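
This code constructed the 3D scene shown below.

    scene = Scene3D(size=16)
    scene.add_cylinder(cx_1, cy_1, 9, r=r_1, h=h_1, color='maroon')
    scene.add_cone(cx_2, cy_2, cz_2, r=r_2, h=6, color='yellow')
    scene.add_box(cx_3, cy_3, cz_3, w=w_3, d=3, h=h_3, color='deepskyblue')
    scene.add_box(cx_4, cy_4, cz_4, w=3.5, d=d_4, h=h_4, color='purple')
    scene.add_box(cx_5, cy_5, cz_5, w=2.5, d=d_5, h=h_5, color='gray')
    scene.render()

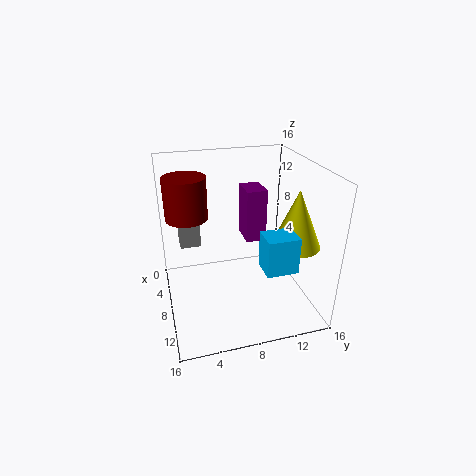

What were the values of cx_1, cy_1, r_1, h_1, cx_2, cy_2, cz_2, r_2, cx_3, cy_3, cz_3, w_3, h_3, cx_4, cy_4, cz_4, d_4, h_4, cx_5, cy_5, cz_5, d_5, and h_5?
cx_1 = 3.5; cy_1 = 3; r_1 = 2.5; h_1 = 5; cx_2 = 12; cy_2 = 13; cz_2 = 8.5; r_2 = 2.5; cx_3 = 13.5; cy_3 = 8.5; cz_3 = 8; w_3 = 2.5; h_3 = 3.5; cx_4 = 1.5; cy_4 = 10; cz_4 = 5.5; d_4 = 2.5; h_4 = 6.5; cx_5 = 1; cy_5 = 2; cz_5 = 5; d_5 = 2.5; h_5 = 5.5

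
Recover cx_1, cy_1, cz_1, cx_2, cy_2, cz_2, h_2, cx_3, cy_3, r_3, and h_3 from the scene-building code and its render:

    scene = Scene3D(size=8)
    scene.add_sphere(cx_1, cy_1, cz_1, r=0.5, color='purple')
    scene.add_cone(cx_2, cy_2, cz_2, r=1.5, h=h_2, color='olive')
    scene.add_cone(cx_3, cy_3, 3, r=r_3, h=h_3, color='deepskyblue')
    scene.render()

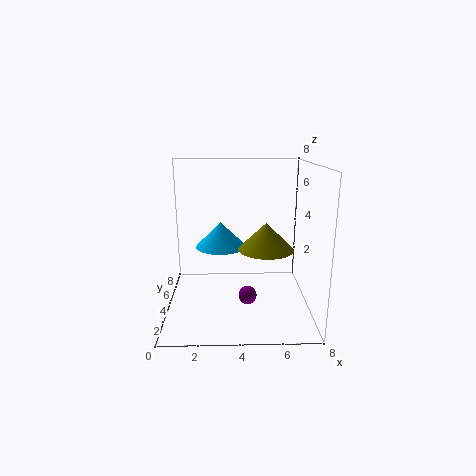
cx_1 = 4.5
cy_1 = 3
cz_1 = 1
cx_2 = 5.5
cy_2 = 3.5
cz_2 = 3.5
h_2 = 1.5
cx_3 = 3
cy_3 = 5.5
r_3 = 1.5
h_3 = 1.5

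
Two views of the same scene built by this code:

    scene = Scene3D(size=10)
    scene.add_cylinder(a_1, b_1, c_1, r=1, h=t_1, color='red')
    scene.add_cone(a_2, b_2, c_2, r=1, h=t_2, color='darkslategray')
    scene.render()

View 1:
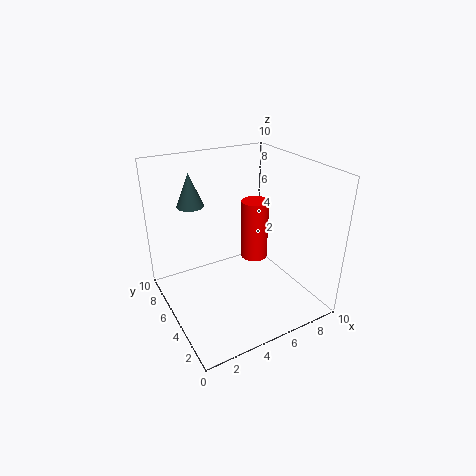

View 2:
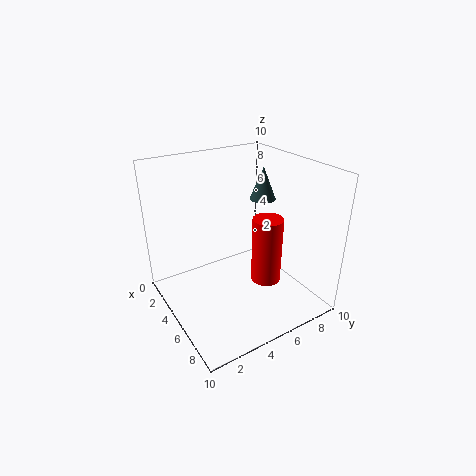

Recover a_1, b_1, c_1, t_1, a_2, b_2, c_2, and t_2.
a_1 = 7, b_1 = 6, c_1 = 2.5, t_1 = 4.5, a_2 = 3, b_2 = 8.5, c_2 = 6.5, t_2 = 2.5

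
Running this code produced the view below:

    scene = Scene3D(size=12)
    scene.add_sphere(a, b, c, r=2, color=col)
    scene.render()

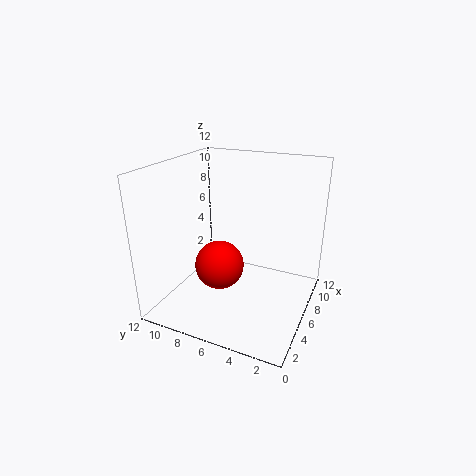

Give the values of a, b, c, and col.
a = 4.5, b = 7, c = 4, col = 'red'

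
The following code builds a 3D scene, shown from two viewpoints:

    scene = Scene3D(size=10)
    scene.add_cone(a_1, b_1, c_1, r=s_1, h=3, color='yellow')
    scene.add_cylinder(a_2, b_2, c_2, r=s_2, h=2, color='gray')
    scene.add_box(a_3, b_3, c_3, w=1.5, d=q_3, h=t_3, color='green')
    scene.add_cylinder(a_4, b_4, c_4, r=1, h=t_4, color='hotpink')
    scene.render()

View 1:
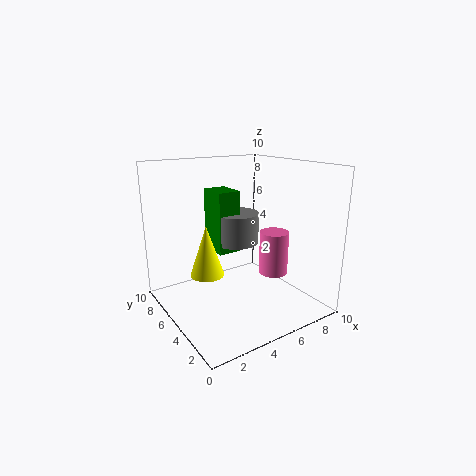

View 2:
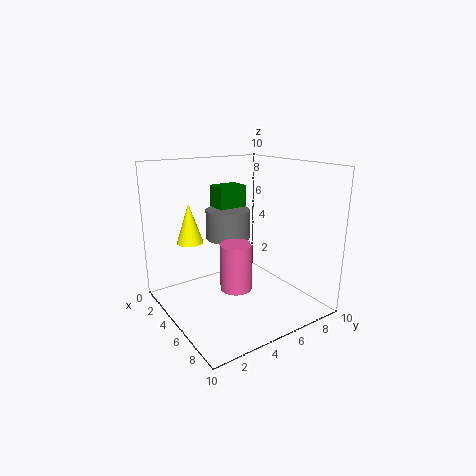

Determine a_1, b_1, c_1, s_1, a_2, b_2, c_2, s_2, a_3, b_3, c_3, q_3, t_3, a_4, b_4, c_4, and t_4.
a_1 = 1.5
b_1 = 3
c_1 = 4
s_1 = 1
a_2 = 4.5
b_2 = 4.5
c_2 = 5
s_2 = 1.5
a_3 = 3
b_3 = 4
c_3 = 4.5
q_3 = 2
t_3 = 4
a_4 = 7
b_4 = 3.5
c_4 = 2.5
t_4 = 3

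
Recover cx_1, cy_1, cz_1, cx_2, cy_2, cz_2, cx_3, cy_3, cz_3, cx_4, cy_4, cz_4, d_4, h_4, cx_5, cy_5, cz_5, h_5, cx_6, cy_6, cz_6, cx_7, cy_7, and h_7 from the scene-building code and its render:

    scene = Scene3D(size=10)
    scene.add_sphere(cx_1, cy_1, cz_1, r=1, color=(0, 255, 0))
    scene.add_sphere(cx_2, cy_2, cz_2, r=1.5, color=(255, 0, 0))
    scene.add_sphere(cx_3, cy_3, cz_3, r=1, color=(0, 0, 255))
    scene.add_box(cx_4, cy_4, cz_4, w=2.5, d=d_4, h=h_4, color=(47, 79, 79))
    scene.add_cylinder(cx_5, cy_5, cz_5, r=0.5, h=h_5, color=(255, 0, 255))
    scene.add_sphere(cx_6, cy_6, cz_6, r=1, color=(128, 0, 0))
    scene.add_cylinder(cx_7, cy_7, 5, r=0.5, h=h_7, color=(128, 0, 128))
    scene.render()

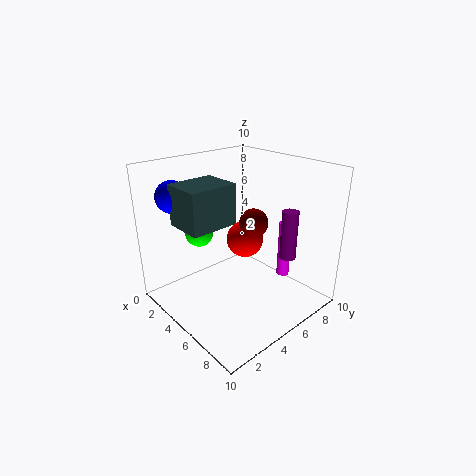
cx_1 = 2.5, cy_1 = 3.5, cz_1 = 5, cx_2 = 2.5, cy_2 = 8, cz_2 = 3, cx_3 = 3.5, cy_3 = 1, cz_3 = 8.5, cx_4 = 4, cy_4 = 0.5, cz_4 = 7, d_4 = 3, h_4 = 2.5, cx_5 = 5.5, cy_5 = 9.5, cz_5 = 0.5, h_5 = 4.5, cx_6 = 5.5, cy_6 = 6, cz_6 = 6, cx_7 = 9, cy_7 = 5.5, h_7 = 3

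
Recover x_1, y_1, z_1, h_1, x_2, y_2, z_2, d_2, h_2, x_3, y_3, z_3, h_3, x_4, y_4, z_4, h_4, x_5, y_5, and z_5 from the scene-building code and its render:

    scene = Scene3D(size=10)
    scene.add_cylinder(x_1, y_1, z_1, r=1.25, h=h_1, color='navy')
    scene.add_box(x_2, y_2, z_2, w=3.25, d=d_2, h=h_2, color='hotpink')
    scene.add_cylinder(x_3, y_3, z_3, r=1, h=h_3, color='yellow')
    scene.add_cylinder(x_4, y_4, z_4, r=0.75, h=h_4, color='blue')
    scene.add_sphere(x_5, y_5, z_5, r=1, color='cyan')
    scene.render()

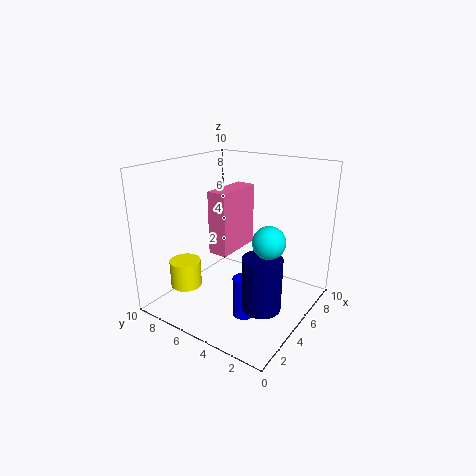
x_1 = 3.25, y_1 = 2, z_1 = 1.5, h_1 = 3.5, x_2 = 2.5, y_2 = 4.25, z_2 = 4.75, d_2 = 1.25, h_2 = 4, x_3 = 1.5, y_3 = 6.75, z_3 = 2.5, h_3 = 1.75, x_4 = 3.5, y_4 = 3.5, z_4 = 0.25, h_4 = 2.75, x_5 = 3.5, y_5 = 1.75, z_5 = 6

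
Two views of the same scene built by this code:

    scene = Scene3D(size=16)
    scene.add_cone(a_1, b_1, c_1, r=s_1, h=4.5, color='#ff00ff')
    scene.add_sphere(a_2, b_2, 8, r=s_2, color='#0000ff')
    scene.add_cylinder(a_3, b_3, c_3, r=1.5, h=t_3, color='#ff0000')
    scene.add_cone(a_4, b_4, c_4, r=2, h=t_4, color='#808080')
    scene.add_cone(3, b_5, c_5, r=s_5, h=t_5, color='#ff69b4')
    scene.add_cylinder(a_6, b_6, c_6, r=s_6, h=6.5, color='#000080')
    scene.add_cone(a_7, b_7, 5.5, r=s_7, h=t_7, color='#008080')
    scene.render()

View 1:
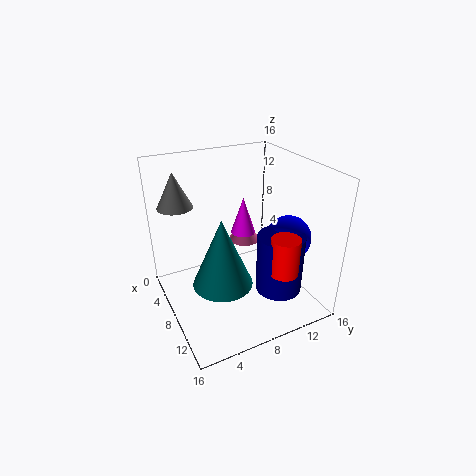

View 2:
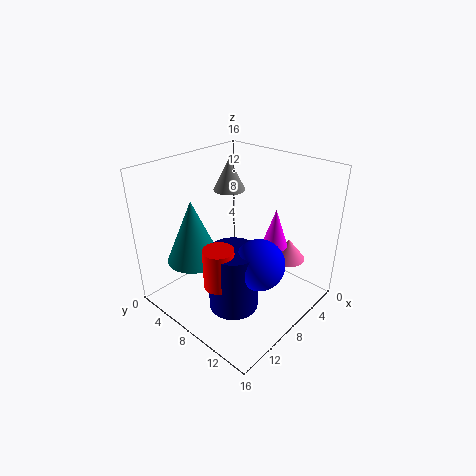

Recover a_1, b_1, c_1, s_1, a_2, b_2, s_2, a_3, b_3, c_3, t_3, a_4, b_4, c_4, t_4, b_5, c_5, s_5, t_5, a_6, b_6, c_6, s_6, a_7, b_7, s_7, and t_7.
a_1 = 4.5, b_1 = 10.5, c_1 = 6.5, s_1 = 1.5, a_2 = 10.5, b_2 = 13, s_2 = 2.5, a_3 = 13.5, b_3 = 10.5, c_3 = 6, t_3 = 4, a_4 = 3.5, b_4 = 2.5, c_4 = 11, t_4 = 4, b_5 = 11.5, c_5 = 4.5, s_5 = 2, t_5 = 2.5, a_6 = 12, b_6 = 11, c_6 = 3, s_6 = 2.5, a_7 = 11.5, b_7 = 4.5, s_7 = 3, t_7 = 7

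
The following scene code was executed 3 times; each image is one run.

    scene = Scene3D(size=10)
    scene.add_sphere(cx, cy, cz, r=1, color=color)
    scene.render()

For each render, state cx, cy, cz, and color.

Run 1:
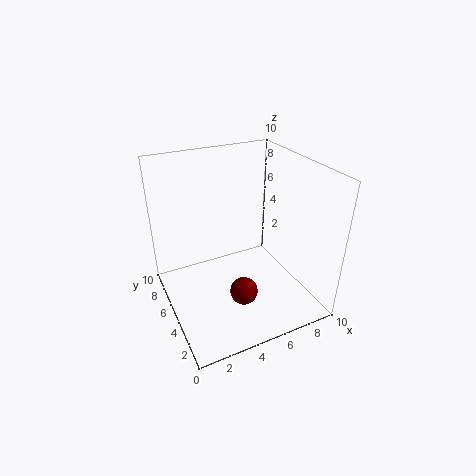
cx = 5, cy = 4, cz = 1, color = 'maroon'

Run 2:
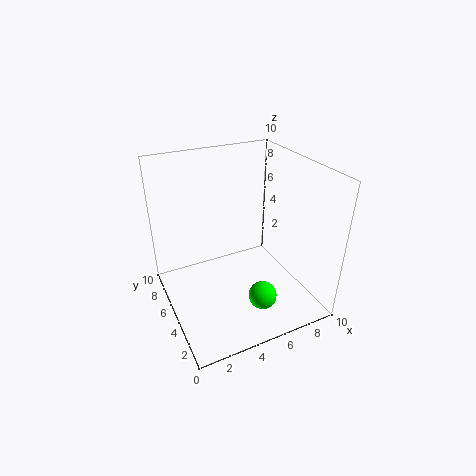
cx = 6, cy = 3, cz = 1, color = 'lime'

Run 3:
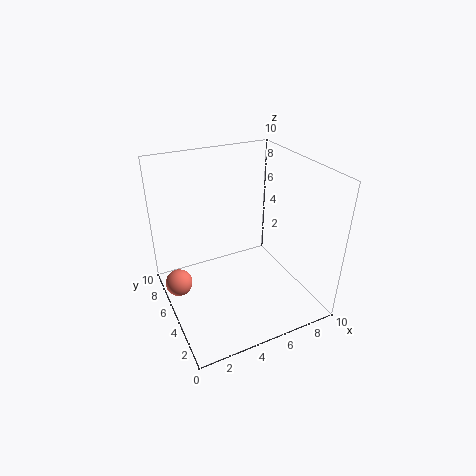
cx = 1, cy = 7, cz = 1, color = 'salmon'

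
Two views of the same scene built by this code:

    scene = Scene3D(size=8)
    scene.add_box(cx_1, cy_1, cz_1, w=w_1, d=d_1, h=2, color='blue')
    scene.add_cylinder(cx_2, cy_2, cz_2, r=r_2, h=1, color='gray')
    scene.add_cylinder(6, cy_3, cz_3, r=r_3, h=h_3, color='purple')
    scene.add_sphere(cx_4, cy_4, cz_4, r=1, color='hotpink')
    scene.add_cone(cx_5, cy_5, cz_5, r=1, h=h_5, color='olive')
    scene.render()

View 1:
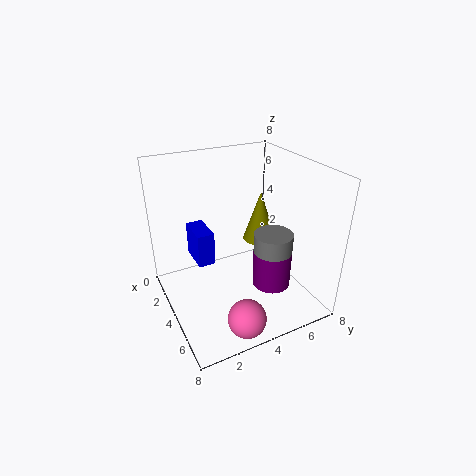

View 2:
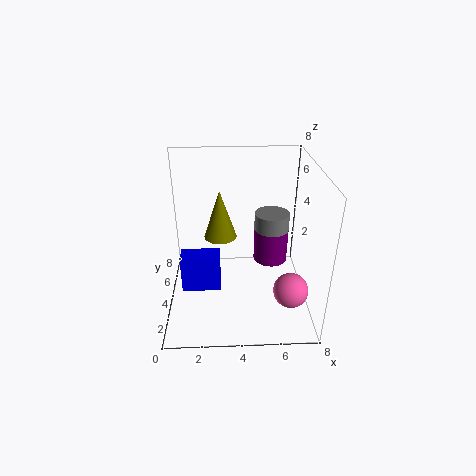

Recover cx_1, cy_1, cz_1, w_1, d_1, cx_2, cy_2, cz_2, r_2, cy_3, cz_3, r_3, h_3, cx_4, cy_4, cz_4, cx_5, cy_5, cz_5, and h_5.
cx_1 = 1, cy_1 = 2, cz_1 = 2, w_1 = 2, d_1 = 1, cx_2 = 6, cy_2 = 5, cz_2 = 4, r_2 = 1, cy_3 = 5, cz_3 = 2, r_3 = 1, h_3 = 3, cx_4 = 7, cy_4 = 3, cz_4 = 1, cx_5 = 3, cy_5 = 6, cz_5 = 3, h_5 = 3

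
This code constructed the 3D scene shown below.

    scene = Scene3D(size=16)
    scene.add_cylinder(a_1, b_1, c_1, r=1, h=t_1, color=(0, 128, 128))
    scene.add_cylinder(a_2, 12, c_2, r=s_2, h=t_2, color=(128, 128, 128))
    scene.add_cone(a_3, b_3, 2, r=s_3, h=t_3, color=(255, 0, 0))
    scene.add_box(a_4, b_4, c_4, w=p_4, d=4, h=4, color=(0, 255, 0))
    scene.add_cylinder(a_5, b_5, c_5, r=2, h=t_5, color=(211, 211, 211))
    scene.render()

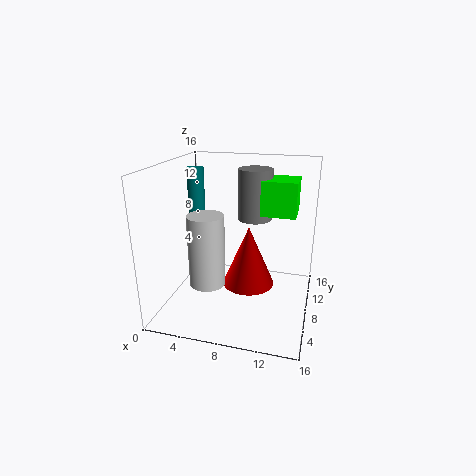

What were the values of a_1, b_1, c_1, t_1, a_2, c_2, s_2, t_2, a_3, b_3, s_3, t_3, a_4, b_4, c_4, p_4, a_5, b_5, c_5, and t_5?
a_1 = 2; b_1 = 11; c_1 = 7; t_1 = 8; a_2 = 9; c_2 = 9; s_2 = 2; t_2 = 6; a_3 = 9; b_3 = 9; s_3 = 3; t_3 = 7; a_4 = 10; b_4 = 10; c_4 = 10; p_4 = 4; a_5 = 5; b_5 = 6; c_5 = 3; t_5 = 8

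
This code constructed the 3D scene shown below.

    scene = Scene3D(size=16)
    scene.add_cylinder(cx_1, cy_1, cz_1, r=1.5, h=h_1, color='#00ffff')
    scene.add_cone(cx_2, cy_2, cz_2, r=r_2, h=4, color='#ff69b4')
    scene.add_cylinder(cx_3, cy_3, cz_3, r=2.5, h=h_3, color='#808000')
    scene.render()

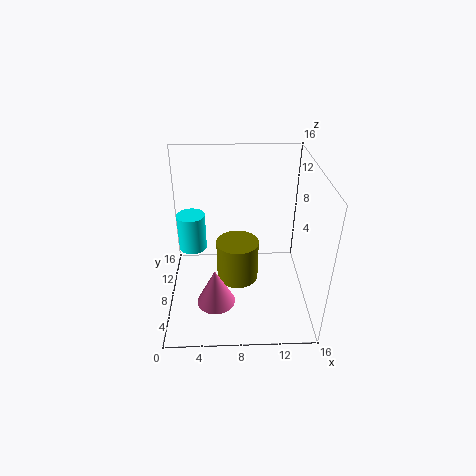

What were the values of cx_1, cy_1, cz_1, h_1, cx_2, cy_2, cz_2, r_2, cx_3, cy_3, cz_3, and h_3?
cx_1 = 3; cy_1 = 8; cz_1 = 7; h_1 = 4; cx_2 = 5.5; cy_2 = 3.5; cz_2 = 3; r_2 = 2; cx_3 = 8; cy_3 = 9.5; cz_3 = 1.5; h_3 = 5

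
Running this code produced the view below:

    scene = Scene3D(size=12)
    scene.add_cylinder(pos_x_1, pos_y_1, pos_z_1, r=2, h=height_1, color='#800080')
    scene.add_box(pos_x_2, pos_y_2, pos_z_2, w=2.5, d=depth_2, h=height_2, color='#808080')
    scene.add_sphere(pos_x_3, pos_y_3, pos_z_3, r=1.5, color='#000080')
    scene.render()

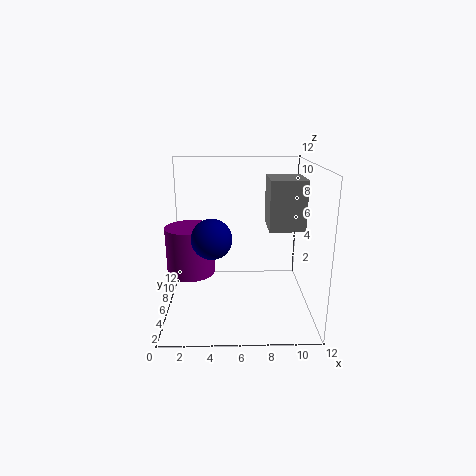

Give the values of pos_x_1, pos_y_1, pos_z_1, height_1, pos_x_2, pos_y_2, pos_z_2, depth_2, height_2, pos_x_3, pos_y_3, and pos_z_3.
pos_x_1 = 2
pos_y_1 = 6
pos_z_1 = 3
height_1 = 4
pos_x_2 = 8
pos_y_2 = 1.5
pos_z_2 = 8
depth_2 = 3
height_2 = 3.5
pos_x_3 = 4
pos_y_3 = 3
pos_z_3 = 7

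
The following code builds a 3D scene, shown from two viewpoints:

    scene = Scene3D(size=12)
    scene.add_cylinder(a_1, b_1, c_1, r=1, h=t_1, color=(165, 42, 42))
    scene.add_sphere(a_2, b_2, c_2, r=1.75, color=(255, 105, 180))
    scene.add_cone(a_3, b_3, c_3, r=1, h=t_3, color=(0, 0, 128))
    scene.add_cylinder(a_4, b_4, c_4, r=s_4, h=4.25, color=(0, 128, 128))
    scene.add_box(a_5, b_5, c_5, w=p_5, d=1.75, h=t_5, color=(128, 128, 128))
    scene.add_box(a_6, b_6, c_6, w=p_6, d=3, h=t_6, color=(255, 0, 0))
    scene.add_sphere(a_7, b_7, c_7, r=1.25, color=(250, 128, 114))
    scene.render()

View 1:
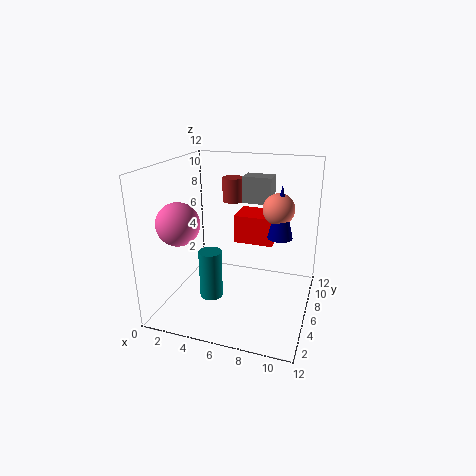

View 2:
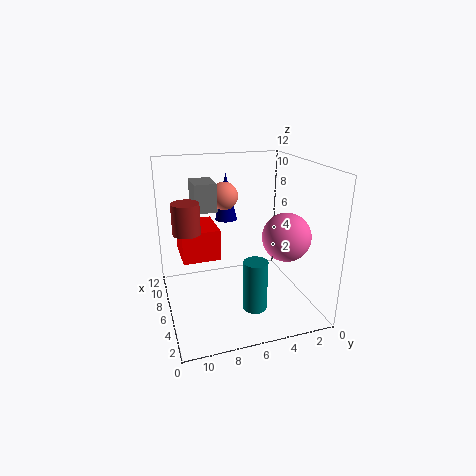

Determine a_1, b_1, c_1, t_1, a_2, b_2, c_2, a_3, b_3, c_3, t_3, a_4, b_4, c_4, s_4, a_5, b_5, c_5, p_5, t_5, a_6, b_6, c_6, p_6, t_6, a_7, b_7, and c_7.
a_1 = 4
b_1 = 10.5
c_1 = 7.75
t_1 = 2.25
a_2 = 1.75
b_2 = 3.75
c_2 = 7.5
a_3 = 9.5
b_3 = 6
c_3 = 6.5
t_3 = 4.25
a_4 = 3.75
b_4 = 5.25
c_4 = 0.5
s_4 = 1
a_5 = 5.75
b_5 = 7.75
c_5 = 8.5
p_5 = 2.5
t_5 = 2.25
a_6 = 5
b_6 = 7.75
c_6 = 4.75
p_6 = 3.5
t_6 = 2.5
a_7 = 9.25
b_7 = 6.25
c_7 = 8.75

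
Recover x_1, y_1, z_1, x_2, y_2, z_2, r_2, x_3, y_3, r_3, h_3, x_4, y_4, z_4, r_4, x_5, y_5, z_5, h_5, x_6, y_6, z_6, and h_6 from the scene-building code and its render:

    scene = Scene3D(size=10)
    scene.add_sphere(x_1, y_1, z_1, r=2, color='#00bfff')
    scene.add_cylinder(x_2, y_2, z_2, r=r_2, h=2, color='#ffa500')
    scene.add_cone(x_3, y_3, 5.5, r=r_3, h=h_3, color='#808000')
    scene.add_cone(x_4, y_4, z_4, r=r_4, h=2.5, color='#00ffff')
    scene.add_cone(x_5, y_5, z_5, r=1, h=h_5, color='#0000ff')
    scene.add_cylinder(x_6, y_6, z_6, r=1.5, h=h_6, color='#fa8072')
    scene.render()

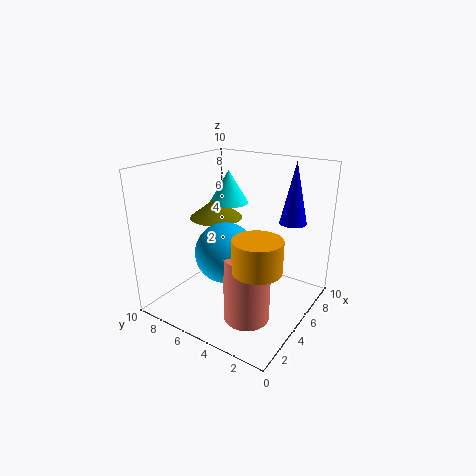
x_1 = 3.5, y_1 = 5, z_1 = 4.5, x_2 = 2.5, y_2 = 2, z_2 = 4.5, r_2 = 1.5, x_3 = 6.5, y_3 = 8, r_3 = 2, h_3 = 1.5, x_4 = 7.5, y_4 = 7.5, z_4 = 6.5, r_4 = 1.5, x_5 = 8.5, y_5 = 2.5, z_5 = 5.5, h_5 = 4.5, x_6 = 3, y_6 = 3, z_6 = 0.5, h_6 = 4.5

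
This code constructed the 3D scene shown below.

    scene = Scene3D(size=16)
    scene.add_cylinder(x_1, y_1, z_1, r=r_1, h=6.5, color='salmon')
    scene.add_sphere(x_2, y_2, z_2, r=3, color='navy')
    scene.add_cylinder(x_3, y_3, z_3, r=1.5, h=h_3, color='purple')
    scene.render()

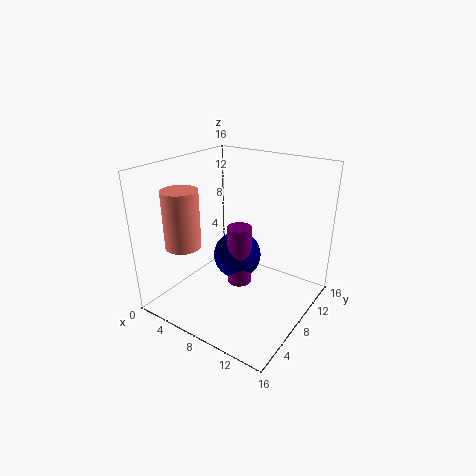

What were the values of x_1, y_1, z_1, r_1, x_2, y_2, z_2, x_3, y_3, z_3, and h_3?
x_1 = 3
y_1 = 4.5
z_1 = 7
r_1 = 2
x_2 = 5.5
y_2 = 11.5
z_2 = 3.5
x_3 = 6.5
y_3 = 10.5
z_3 = 0.5
h_3 = 7.5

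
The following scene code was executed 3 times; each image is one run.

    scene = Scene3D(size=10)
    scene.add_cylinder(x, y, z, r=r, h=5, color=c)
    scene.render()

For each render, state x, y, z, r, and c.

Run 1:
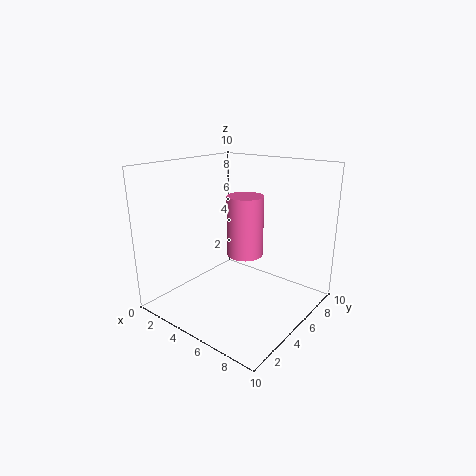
x = 3, y = 8.5, z = 2, r = 1.5, c = 'hotpink'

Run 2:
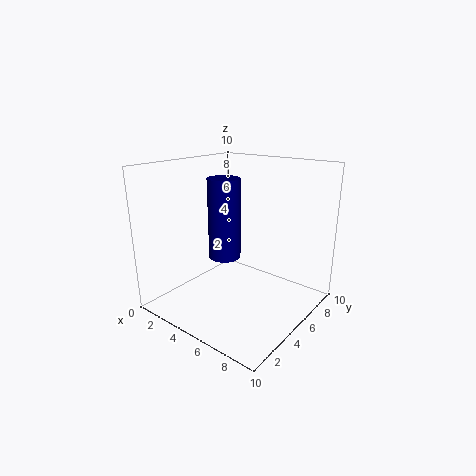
x = 5.5, y = 3, z = 4.5, r = 1, c = 'navy'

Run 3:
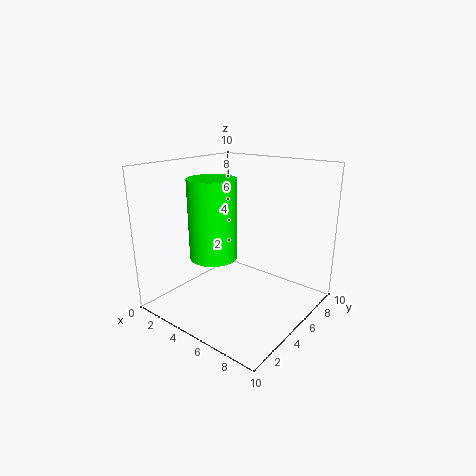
x = 5, y = 2.5, z = 4.5, r = 1.5, c = 'lime'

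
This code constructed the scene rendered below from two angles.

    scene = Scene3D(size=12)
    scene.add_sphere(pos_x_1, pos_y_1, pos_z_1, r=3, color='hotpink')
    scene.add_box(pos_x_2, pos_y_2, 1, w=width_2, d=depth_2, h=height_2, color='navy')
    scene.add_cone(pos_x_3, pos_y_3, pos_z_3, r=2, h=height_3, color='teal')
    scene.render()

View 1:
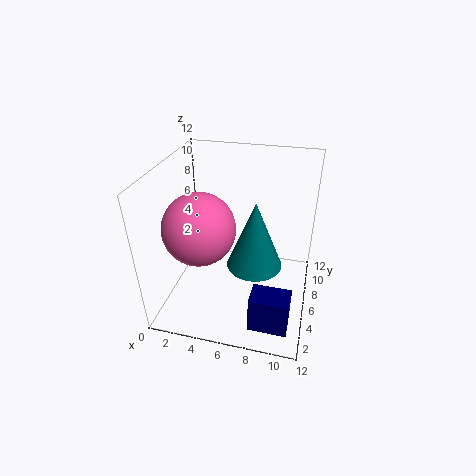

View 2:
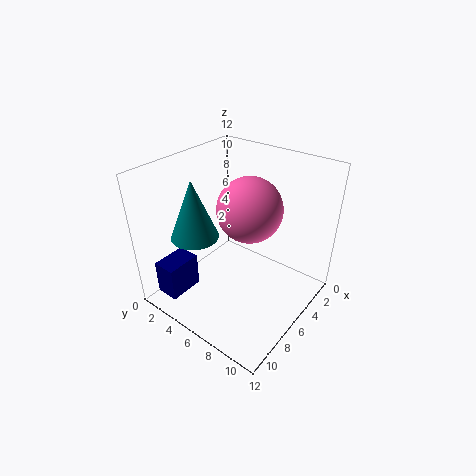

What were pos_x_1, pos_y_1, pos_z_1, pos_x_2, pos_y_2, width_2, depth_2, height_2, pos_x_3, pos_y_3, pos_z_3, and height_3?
pos_x_1 = 3, pos_y_1 = 5, pos_z_1 = 7, pos_x_2 = 8, pos_y_2 = 1, width_2 = 3, depth_2 = 2, height_2 = 3, pos_x_3 = 8, pos_y_3 = 3, pos_z_3 = 6, height_3 = 5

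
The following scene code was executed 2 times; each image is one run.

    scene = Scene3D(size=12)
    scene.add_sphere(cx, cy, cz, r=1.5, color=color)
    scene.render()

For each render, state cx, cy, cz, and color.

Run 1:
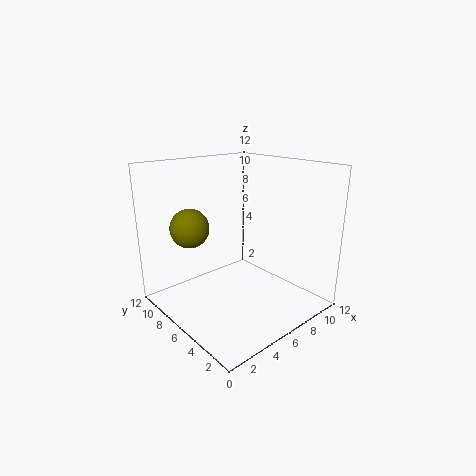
cx = 2; cy = 7; cz = 7.5; color = 'olive'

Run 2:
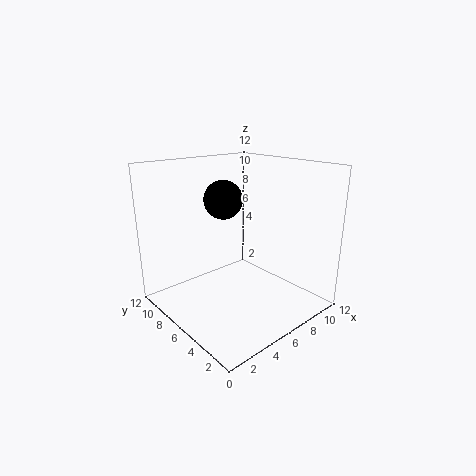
cx = 4.5; cy = 6; cz = 9.5; color = 'black'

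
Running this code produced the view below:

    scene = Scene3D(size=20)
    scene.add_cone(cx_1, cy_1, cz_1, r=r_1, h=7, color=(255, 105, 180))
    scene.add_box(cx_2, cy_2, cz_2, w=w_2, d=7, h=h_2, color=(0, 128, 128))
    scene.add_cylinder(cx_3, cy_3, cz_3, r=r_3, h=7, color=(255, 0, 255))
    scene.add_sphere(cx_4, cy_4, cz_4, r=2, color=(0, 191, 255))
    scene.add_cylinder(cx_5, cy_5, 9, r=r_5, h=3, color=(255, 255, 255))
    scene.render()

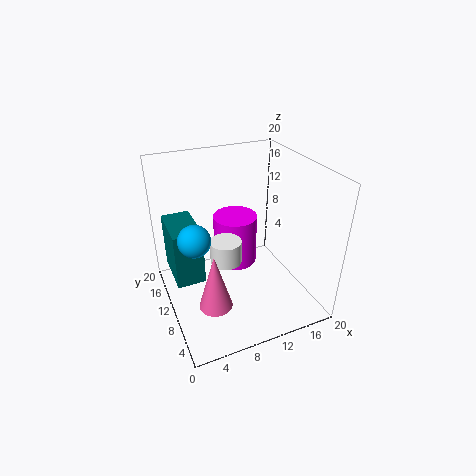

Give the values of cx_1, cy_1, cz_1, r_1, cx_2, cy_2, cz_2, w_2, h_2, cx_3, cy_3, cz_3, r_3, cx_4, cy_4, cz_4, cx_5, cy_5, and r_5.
cx_1 = 4; cy_1 = 3; cz_1 = 6; r_1 = 2; cx_2 = 1; cy_2 = 10; cz_2 = 4; w_2 = 4; h_2 = 8; cx_3 = 10; cy_3 = 11; cz_3 = 6; r_3 = 3; cx_4 = 3; cy_4 = 7; cz_4 = 13; cx_5 = 7; cy_5 = 7; r_5 = 2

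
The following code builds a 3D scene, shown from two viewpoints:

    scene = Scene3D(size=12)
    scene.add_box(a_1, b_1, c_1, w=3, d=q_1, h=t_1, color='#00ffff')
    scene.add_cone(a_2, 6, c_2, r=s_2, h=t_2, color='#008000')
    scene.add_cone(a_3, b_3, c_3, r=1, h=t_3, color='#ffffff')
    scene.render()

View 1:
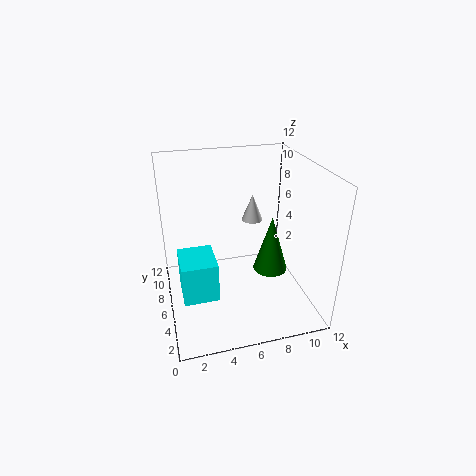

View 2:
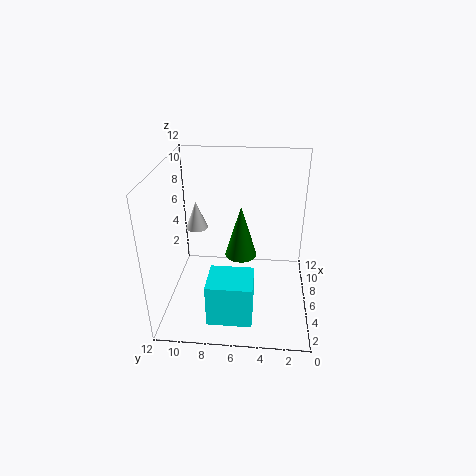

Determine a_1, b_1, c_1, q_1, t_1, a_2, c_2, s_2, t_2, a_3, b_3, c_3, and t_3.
a_1 = 1
b_1 = 4.5
c_1 = 1
q_1 = 3.5
t_1 = 3.5
a_2 = 9
c_2 = 2.5
s_2 = 1.5
t_2 = 5
a_3 = 8.5
b_3 = 10
c_3 = 5.5
t_3 = 2.5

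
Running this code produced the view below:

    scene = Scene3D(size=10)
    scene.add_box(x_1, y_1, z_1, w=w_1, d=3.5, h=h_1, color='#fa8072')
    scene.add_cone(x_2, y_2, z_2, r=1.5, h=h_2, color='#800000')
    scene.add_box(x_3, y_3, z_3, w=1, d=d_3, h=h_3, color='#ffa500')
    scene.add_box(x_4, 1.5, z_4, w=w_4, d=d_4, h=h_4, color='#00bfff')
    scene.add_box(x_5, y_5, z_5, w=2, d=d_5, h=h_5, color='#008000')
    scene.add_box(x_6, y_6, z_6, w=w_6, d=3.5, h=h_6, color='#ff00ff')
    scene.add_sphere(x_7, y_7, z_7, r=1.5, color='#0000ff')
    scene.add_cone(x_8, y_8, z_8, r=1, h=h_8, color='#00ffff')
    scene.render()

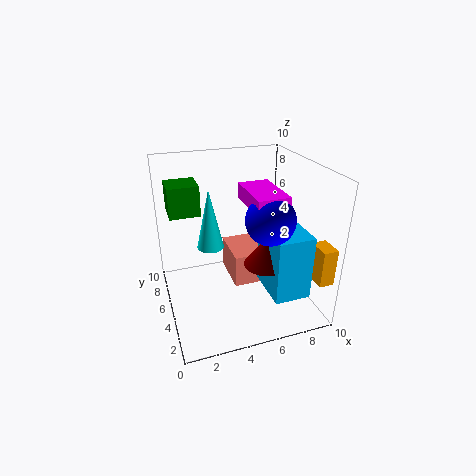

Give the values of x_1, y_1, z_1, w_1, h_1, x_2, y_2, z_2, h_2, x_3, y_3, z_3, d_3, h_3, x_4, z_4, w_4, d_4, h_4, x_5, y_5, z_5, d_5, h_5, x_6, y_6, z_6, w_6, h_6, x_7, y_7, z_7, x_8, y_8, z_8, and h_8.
x_1 = 5, y_1 = 5.5, z_1 = 0.5, w_1 = 3, h_1 = 2.5, x_2 = 6.5, y_2 = 3.5, z_2 = 3.5, h_2 = 2, x_3 = 9, y_3 = 0.5, z_3 = 3, d_3 = 1.5, h_3 = 2.5, x_4 = 6.5, z_4 = 1.5, w_4 = 2.5, d_4 = 3.5, h_4 = 4.5, x_5 = 0.5, y_5 = 5, z_5 = 7, d_5 = 2, h_5 = 2, x_6 = 5, y_6 = 1.5, z_6 = 8, w_6 = 2, h_6 = 1, x_7 = 6, y_7 = 2, z_7 = 7.5, x_8 = 3.5, y_8 = 7, z_8 = 3.5, h_8 = 4.5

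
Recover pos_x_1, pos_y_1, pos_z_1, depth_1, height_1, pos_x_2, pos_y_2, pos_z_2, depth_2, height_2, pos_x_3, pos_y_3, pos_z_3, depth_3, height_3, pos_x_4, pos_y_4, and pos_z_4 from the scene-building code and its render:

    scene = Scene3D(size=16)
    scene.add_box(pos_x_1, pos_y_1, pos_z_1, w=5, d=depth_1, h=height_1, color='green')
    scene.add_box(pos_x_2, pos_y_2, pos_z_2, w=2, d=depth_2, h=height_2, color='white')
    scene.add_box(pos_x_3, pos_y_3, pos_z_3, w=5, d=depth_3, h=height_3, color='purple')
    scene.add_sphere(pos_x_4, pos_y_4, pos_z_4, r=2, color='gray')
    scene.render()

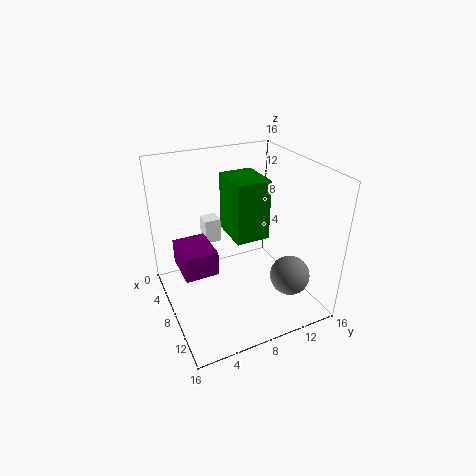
pos_x_1 = 3; pos_y_1 = 8; pos_z_1 = 7; depth_1 = 4; height_1 = 7; pos_x_2 = 1; pos_y_2 = 6; pos_z_2 = 5; depth_2 = 2; height_2 = 3; pos_x_3 = 2; pos_y_3 = 2; pos_z_3 = 3; depth_3 = 4; height_3 = 3; pos_x_4 = 14; pos_y_4 = 11; pos_z_4 = 6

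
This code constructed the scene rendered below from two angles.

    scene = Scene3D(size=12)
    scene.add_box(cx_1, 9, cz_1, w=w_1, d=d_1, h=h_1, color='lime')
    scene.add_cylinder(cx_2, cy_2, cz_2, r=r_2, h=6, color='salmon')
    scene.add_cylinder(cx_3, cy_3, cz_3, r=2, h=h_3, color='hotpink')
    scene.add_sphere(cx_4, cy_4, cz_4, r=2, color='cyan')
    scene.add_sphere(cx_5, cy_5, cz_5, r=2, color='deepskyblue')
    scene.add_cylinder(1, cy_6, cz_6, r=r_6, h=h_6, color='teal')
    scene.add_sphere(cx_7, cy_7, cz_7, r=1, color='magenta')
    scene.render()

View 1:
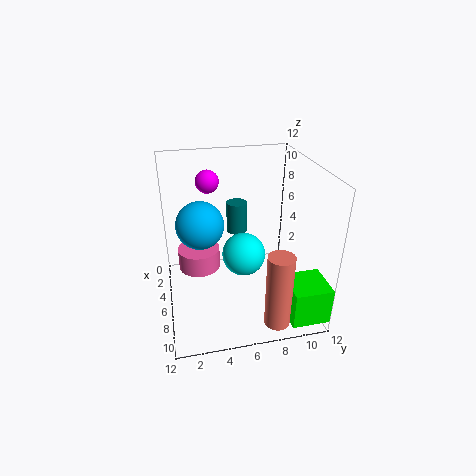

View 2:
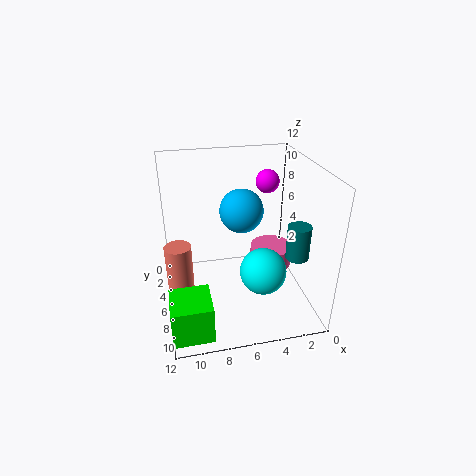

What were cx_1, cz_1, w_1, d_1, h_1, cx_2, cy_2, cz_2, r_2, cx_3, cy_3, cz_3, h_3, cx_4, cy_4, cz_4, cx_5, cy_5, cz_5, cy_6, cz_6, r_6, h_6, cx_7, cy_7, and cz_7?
cx_1 = 9
cz_1 = 1
w_1 = 3
d_1 = 3
h_1 = 3
cx_2 = 11
cy_2 = 8
cz_2 = 1
r_2 = 1
cx_3 = 2
cy_3 = 3
cz_3 = 1
h_3 = 2
cx_4 = 4
cy_4 = 7
cz_4 = 3
cx_5 = 5
cy_5 = 3
cz_5 = 7
cy_6 = 7
cz_6 = 4
r_6 = 1
h_6 = 3
cx_7 = 3
cy_7 = 4
cz_7 = 10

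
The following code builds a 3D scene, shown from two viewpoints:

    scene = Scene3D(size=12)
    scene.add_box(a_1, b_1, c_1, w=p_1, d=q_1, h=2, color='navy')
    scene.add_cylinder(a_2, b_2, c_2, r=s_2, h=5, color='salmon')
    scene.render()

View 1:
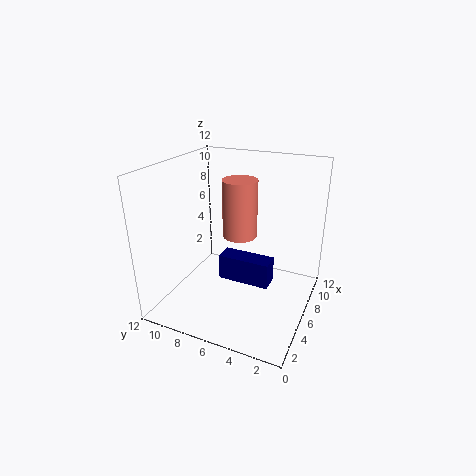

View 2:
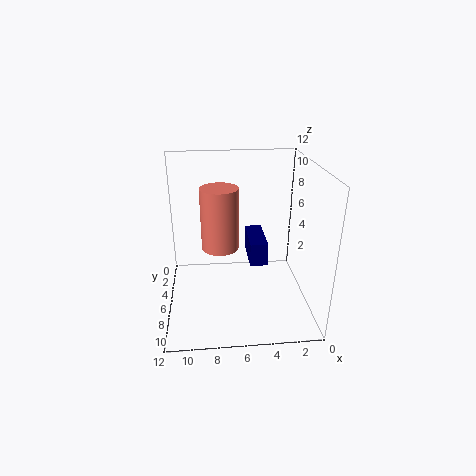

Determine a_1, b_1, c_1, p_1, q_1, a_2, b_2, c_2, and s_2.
a_1 = 3.5, b_1 = 2.5, c_1 = 3.5, p_1 = 1.5, q_1 = 4, a_2 = 7.5, b_2 = 6.5, c_2 = 5.5, s_2 = 1.5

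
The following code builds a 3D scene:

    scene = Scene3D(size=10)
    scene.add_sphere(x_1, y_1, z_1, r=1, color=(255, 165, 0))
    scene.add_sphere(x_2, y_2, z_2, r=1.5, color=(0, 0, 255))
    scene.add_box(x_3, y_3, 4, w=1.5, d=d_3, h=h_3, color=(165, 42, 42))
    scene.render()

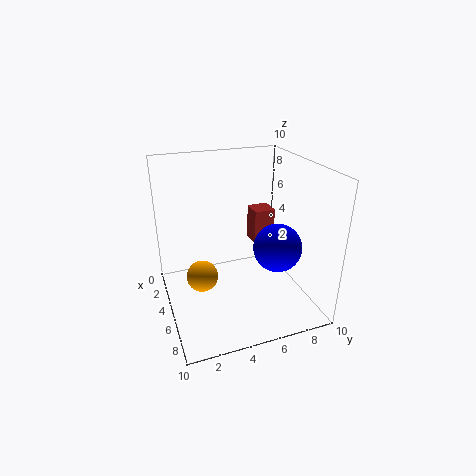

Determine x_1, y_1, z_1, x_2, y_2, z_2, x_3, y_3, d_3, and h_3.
x_1 = 6.5, y_1 = 2, z_1 = 3.5, x_2 = 8, y_2 = 6.5, z_2 = 5.5, x_3 = 3, y_3 = 6.5, d_3 = 1.5, h_3 = 2.5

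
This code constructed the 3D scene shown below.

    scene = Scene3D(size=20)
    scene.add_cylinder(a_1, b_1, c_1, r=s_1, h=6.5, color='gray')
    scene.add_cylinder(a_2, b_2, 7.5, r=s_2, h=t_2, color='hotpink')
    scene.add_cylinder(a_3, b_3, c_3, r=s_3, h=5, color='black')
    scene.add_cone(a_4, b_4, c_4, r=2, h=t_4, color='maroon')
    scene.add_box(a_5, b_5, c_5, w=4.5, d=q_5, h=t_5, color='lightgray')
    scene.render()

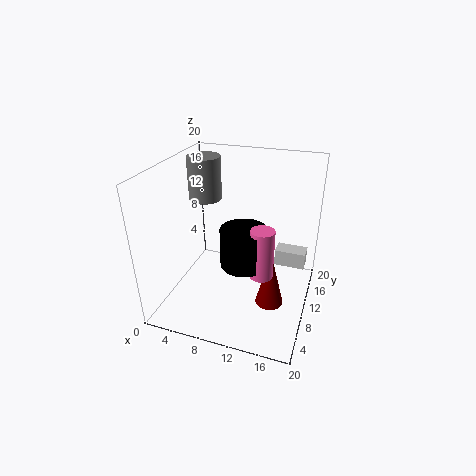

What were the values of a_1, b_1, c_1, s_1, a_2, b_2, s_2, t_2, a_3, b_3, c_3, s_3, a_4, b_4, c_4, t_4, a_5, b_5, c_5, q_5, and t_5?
a_1 = 3, b_1 = 15, c_1 = 13, s_1 = 2.5, a_2 = 14.5, b_2 = 6, s_2 = 1.5, t_2 = 6.5, a_3 = 12, b_3 = 6.5, c_3 = 8.5, s_3 = 3, a_4 = 15, b_4 = 9.5, c_4 = 0.5, t_4 = 8, a_5 = 14.5, b_5 = 14, c_5 = 4, q_5 = 2.5, t_5 = 2.5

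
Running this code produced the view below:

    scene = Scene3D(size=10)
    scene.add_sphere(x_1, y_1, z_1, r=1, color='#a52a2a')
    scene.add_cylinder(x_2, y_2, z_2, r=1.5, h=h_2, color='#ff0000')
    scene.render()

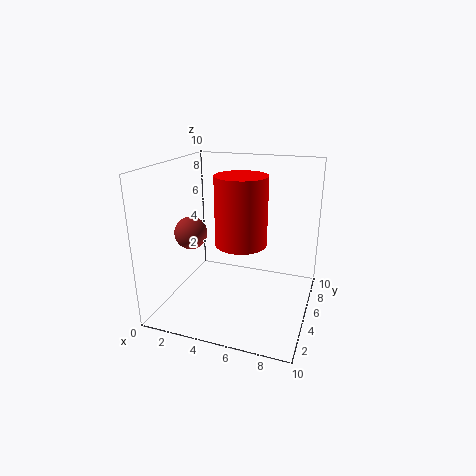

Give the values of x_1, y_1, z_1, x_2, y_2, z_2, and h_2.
x_1 = 3, y_1 = 2, z_1 = 6.25, x_2 = 6.25, y_2 = 2, z_2 = 6, h_2 = 4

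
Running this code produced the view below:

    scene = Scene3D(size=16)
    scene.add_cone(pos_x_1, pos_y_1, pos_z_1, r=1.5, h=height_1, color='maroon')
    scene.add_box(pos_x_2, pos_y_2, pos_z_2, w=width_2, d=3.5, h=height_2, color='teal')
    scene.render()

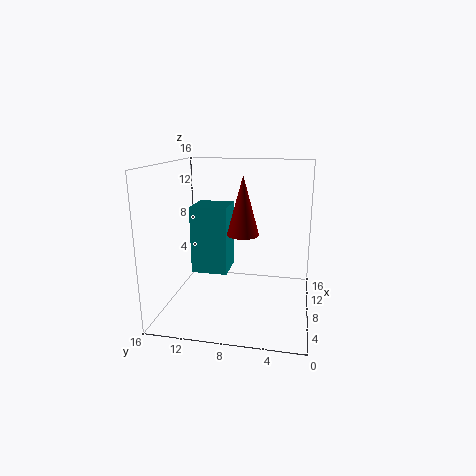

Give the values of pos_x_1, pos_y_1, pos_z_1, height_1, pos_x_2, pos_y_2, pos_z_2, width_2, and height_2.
pos_x_1 = 3
pos_y_1 = 6.5
pos_z_1 = 10
height_1 = 5.5
pos_x_2 = 2.5
pos_y_2 = 8
pos_z_2 = 6
width_2 = 3.5
height_2 = 6.5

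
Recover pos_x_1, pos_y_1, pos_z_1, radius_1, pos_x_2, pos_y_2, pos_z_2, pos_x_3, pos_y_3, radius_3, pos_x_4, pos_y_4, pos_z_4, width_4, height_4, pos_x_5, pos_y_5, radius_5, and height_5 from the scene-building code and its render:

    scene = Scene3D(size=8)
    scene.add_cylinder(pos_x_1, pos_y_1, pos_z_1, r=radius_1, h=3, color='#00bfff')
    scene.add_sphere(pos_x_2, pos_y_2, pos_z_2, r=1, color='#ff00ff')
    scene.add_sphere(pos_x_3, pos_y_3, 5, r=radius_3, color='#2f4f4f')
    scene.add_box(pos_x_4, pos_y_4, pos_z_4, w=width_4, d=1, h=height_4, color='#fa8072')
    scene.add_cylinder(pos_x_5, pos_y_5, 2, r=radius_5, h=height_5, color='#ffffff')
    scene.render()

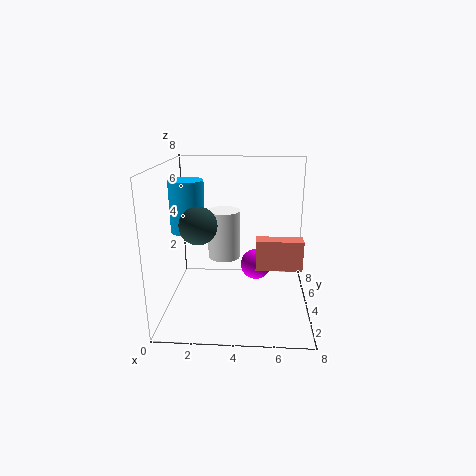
pos_x_1 = 1, pos_y_1 = 5, pos_z_1 = 4, radius_1 = 1, pos_x_2 = 5, pos_y_2 = 7, pos_z_2 = 1, pos_x_3 = 2, pos_y_3 = 3, radius_3 = 1, pos_x_4 = 5, pos_y_4 = 6, pos_z_4 = 1, width_4 = 3, height_4 = 2, pos_x_5 = 3, pos_y_5 = 6, radius_5 = 1, height_5 = 3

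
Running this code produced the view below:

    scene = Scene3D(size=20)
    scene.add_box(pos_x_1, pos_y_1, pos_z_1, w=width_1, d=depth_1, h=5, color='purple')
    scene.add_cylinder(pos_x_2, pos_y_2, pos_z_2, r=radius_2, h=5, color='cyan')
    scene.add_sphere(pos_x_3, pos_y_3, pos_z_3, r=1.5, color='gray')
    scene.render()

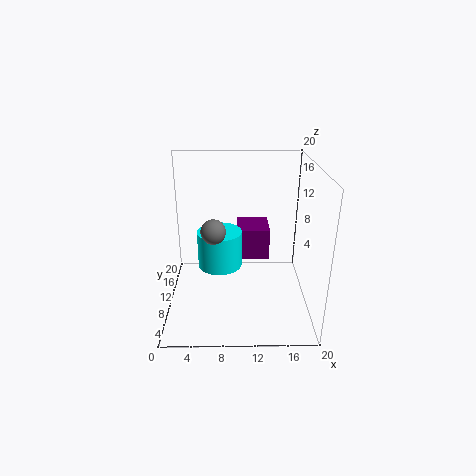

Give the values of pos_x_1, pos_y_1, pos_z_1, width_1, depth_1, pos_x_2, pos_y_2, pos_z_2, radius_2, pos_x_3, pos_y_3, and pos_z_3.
pos_x_1 = 10; pos_y_1 = 14.5; pos_z_1 = 4; width_1 = 5; depth_1 = 5.5; pos_x_2 = 7.5; pos_y_2 = 9; pos_z_2 = 6.5; radius_2 = 3; pos_x_3 = 7; pos_y_3 = 4.5; pos_z_3 = 13.5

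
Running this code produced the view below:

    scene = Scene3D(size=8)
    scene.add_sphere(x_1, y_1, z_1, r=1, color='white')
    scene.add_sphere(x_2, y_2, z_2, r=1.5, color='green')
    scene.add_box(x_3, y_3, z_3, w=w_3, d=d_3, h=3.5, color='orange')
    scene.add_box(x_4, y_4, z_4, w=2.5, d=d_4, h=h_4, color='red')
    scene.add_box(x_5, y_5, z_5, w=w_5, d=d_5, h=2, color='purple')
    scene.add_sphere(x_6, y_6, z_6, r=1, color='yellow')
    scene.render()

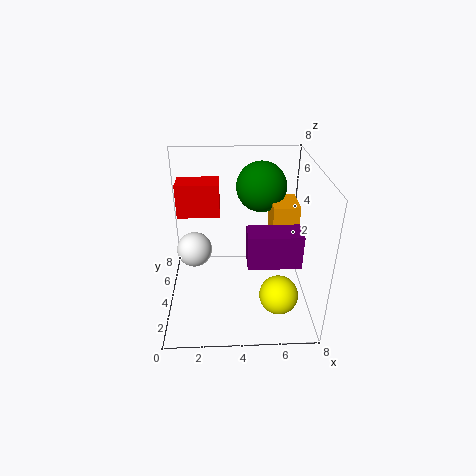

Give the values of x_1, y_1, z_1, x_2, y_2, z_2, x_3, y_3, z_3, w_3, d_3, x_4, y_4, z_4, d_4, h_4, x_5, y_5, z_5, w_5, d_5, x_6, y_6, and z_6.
x_1 = 1.5; y_1 = 4.5; z_1 = 3; x_2 = 5.5; y_2 = 6.5; z_2 = 6; x_3 = 6; y_3 = 4.5; z_3 = 2; w_3 = 1.5; d_3 = 2; x_4 = 0.5; y_4 = 5.5; z_4 = 4.5; d_4 = 1.5; h_4 = 2; x_5 = 4.5; y_5 = 3; z_5 = 2.5; w_5 = 3; d_5 = 1.5; x_6 = 6; y_6 = 1.5; z_6 = 2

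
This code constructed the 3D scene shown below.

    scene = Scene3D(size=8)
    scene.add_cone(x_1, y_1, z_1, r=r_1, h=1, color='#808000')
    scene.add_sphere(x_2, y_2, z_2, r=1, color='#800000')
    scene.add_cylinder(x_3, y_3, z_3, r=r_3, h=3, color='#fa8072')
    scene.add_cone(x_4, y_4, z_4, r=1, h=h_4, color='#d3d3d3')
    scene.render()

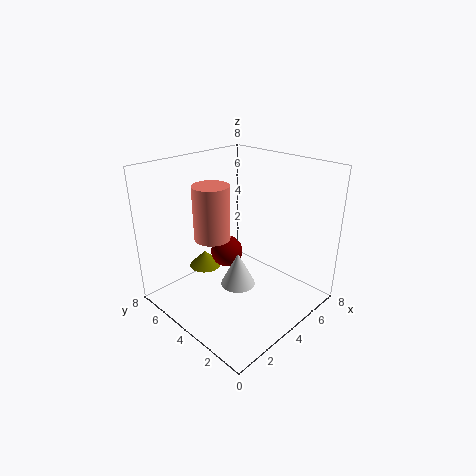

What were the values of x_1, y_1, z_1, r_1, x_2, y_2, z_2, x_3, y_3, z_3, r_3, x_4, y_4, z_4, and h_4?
x_1 = 4
y_1 = 7
z_1 = 1
r_1 = 1
x_2 = 5
y_2 = 6
z_2 = 2
x_3 = 3
y_3 = 5
z_3 = 4
r_3 = 1
x_4 = 4
y_4 = 4
z_4 = 1
h_4 = 2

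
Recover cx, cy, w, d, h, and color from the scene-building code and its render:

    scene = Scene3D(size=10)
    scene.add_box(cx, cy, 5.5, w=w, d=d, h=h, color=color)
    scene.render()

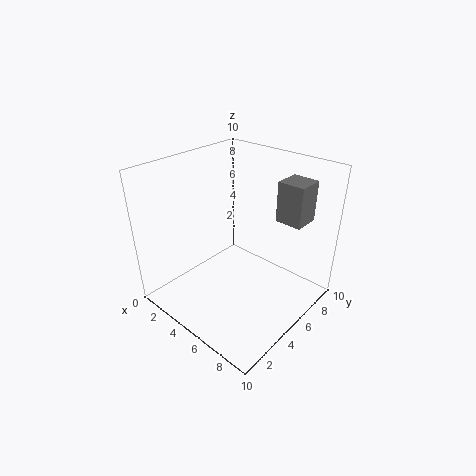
cx = 6
cy = 8
w = 2
d = 2
h = 3
color = 'gray'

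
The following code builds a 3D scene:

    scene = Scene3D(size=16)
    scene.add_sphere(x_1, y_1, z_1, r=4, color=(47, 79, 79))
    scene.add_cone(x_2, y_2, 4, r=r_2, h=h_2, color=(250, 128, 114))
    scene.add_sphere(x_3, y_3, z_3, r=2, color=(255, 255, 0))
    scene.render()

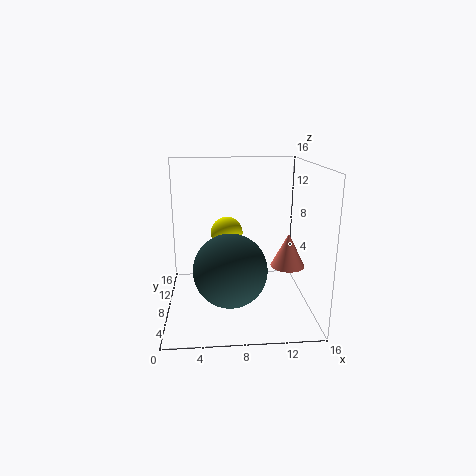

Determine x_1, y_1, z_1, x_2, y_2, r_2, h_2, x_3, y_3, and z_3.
x_1 = 7, y_1 = 6, z_1 = 5, x_2 = 14, y_2 = 9, r_2 = 2, h_2 = 4, x_3 = 7, y_3 = 13, z_3 = 7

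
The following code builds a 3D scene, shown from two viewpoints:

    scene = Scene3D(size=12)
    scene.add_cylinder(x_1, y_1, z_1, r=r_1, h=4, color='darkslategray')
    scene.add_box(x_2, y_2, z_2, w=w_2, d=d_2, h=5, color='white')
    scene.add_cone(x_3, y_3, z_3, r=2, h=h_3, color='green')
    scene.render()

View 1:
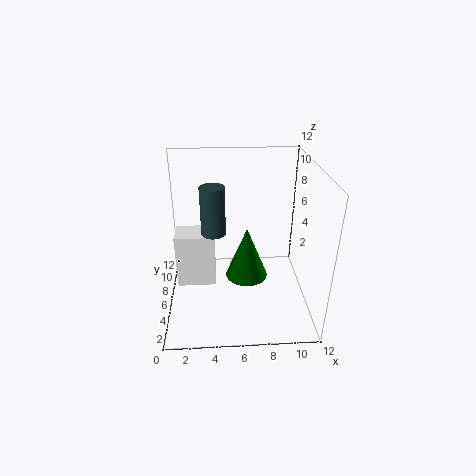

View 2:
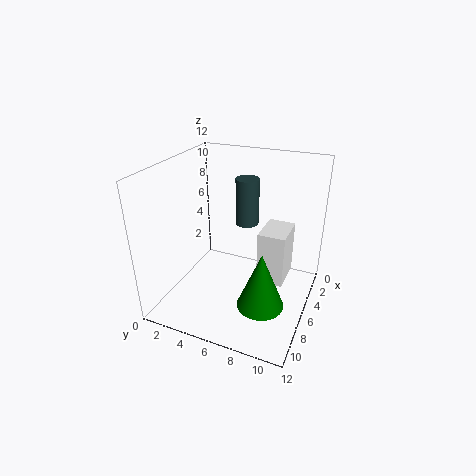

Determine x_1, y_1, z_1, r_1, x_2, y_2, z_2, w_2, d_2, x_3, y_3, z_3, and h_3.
x_1 = 4
y_1 = 6
z_1 = 6.5
r_1 = 1
x_2 = 0.5
y_2 = 7
z_2 = 0.5
w_2 = 3.5
d_2 = 2.5
x_3 = 7
y_3 = 8.5
z_3 = 0.5
h_3 = 5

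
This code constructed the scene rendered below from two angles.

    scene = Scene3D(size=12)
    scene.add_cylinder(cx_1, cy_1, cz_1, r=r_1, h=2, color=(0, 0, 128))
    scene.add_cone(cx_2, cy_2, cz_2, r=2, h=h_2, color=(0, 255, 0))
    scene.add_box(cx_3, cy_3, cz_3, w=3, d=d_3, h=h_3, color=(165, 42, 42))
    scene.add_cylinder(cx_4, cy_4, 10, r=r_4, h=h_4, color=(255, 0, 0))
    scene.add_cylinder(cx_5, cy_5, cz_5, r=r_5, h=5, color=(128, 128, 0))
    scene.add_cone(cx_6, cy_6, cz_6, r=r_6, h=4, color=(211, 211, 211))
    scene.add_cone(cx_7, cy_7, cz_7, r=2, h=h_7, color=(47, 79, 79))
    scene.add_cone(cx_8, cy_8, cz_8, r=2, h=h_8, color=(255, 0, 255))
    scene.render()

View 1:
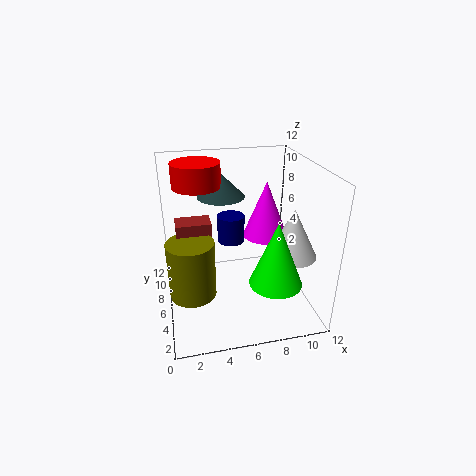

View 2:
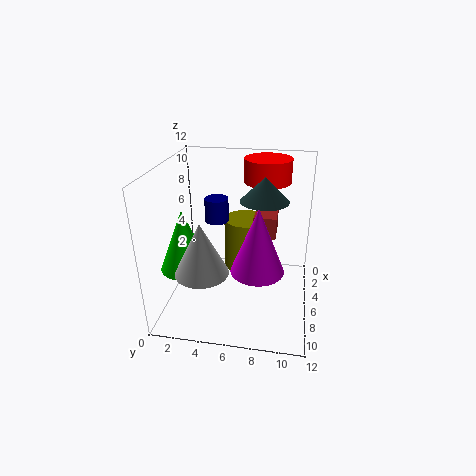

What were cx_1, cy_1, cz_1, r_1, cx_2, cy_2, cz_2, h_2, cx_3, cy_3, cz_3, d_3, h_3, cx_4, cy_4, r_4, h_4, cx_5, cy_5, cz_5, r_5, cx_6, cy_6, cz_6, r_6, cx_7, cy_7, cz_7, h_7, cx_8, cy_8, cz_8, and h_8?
cx_1 = 5
cy_1 = 4
cz_1 = 7
r_1 = 1
cx_2 = 8
cy_2 = 2
cz_2 = 4
h_2 = 5
cx_3 = 1
cy_3 = 7
cz_3 = 5
d_3 = 2
h_3 = 2
cx_4 = 3
cy_4 = 8
r_4 = 2
h_4 = 2
cx_5 = 2
cy_5 = 6
cz_5 = 1
r_5 = 2
cx_6 = 10
cy_6 = 4
cz_6 = 5
r_6 = 2
cx_7 = 5
cy_7 = 8
cz_7 = 9
h_7 = 2
cx_8 = 9
cy_8 = 8
cz_8 = 5
h_8 = 5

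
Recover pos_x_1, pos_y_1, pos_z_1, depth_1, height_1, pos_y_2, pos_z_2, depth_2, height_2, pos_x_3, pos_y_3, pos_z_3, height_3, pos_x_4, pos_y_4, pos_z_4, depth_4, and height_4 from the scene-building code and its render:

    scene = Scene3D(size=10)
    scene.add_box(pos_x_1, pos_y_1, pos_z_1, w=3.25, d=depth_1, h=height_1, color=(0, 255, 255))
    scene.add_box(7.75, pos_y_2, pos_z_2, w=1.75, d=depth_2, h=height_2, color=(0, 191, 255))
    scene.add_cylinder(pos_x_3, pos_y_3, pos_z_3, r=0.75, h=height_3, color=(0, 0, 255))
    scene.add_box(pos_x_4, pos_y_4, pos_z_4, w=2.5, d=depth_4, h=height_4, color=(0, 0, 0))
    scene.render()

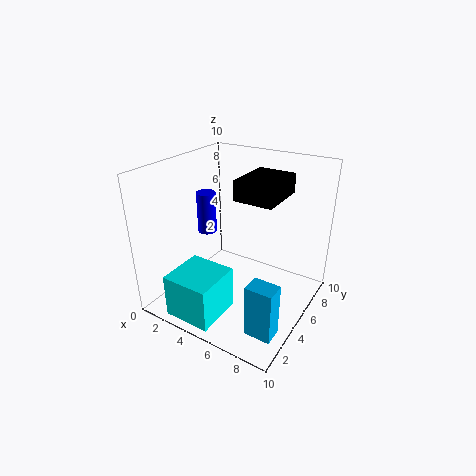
pos_x_1 = 2.25; pos_y_1 = 0.25; pos_z_1 = 0.5; depth_1 = 3.25; height_1 = 3; pos_y_2 = 1.25; pos_z_2 = 0.75; depth_2 = 1.25; height_2 = 3.5; pos_x_3 = 1; pos_y_3 = 6.75; pos_z_3 = 3.75; height_3 = 3.25; pos_x_4 = 5.75; pos_y_4 = 3.25; pos_z_4 = 8.5; depth_4 = 3.25; height_4 = 1.25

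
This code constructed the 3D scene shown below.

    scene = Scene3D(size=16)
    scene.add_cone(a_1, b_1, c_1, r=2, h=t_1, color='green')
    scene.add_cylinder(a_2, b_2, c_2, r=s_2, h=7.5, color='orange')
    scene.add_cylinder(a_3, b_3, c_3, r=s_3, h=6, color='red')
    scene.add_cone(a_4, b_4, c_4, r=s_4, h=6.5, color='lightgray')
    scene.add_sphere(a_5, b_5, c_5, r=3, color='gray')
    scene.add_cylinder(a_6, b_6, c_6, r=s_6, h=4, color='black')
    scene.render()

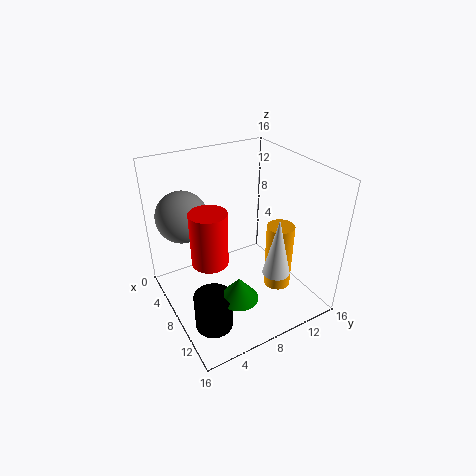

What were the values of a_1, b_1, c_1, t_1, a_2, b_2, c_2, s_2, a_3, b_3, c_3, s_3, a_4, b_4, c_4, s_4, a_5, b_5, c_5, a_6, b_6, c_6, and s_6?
a_1 = 12.5, b_1 = 5.5, c_1 = 4, t_1 = 2.5, a_2 = 11, b_2 = 11.5, c_2 = 2.5, s_2 = 1.5, a_3 = 8, b_3 = 4.5, c_3 = 6, s_3 = 2, a_4 = 12, b_4 = 10.5, c_4 = 5, s_4 = 1.5, a_5 = 3, b_5 = 3.5, c_5 = 9.5, a_6 = 11.5, b_6 = 3, c_6 = 0.5, s_6 = 2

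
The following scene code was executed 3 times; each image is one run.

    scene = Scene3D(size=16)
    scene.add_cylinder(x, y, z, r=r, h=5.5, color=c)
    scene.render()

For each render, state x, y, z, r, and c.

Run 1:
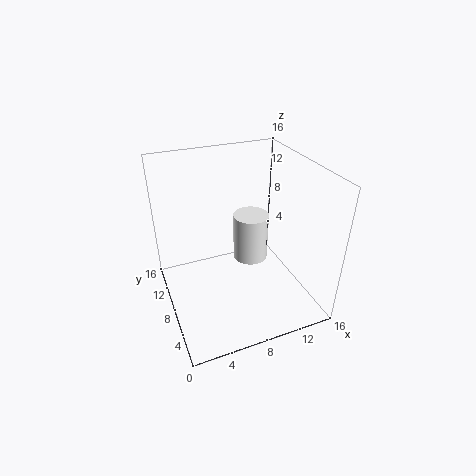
x = 10, y = 9, z = 4.5, r = 2, c = 'white'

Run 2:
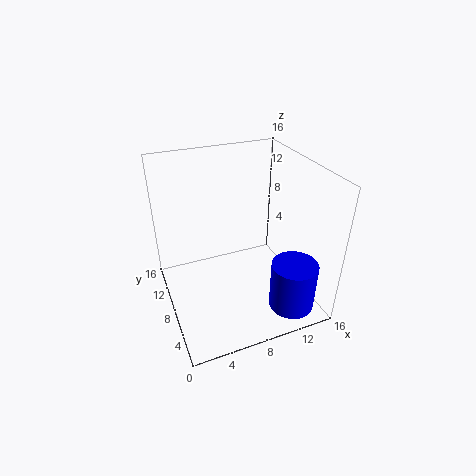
x = 12.5, y = 3, z = 1, r = 2.5, c = 'blue'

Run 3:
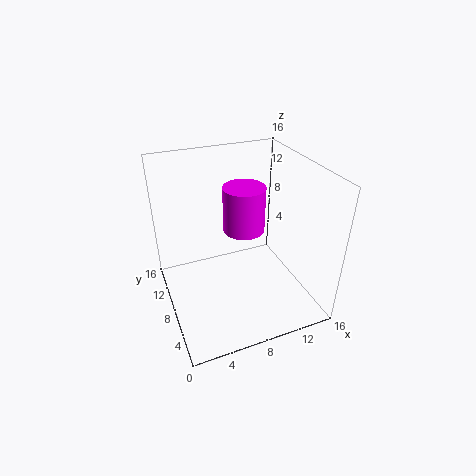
x = 10, y = 11, z = 7, r = 2.5, c = 'magenta'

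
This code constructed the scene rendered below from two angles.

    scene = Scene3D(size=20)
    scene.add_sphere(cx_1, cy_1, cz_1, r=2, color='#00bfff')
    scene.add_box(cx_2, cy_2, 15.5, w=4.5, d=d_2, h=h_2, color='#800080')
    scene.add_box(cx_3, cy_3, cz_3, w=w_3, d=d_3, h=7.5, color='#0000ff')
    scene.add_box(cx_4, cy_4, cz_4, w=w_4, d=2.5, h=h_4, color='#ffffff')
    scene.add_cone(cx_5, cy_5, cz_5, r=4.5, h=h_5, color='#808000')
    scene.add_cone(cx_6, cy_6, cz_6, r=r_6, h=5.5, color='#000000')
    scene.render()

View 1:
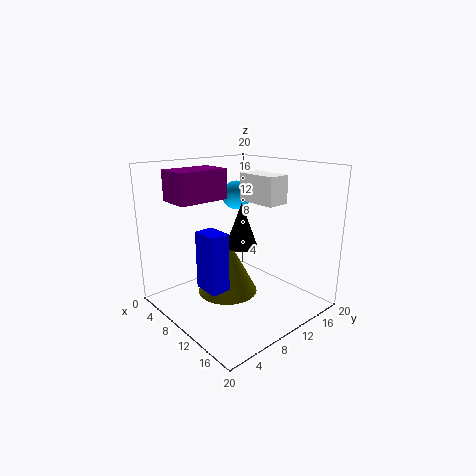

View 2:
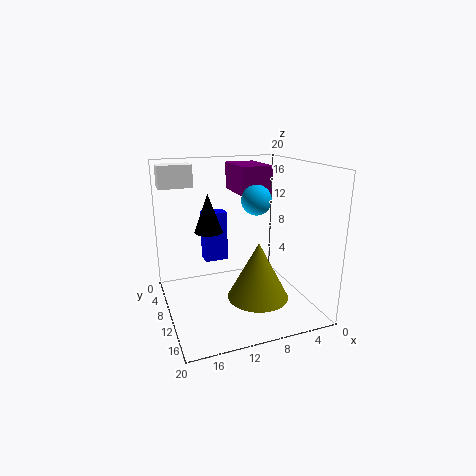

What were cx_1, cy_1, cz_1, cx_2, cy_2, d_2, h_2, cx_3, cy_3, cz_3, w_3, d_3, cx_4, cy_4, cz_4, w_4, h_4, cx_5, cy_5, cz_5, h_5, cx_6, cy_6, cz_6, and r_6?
cx_1 = 8; cy_1 = 11.5; cz_1 = 15.5; cx_2 = 4.5; cy_2 = 2; d_2 = 7; h_2 = 4; cx_3 = 10; cy_3 = 3; cz_3 = 5; w_3 = 3.5; d_3 = 2.5; cx_4 = 15.5; cy_4 = 5.5; cz_4 = 17; w_4 = 4.5; h_4 = 3; cx_5 = 7; cy_5 = 10.5; cz_5 = 0.5; h_5 = 8.5; cx_6 = 13.5; cy_6 = 7.5; cz_6 = 10.5; r_6 = 2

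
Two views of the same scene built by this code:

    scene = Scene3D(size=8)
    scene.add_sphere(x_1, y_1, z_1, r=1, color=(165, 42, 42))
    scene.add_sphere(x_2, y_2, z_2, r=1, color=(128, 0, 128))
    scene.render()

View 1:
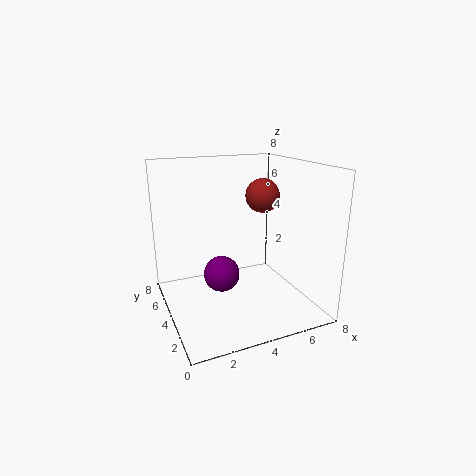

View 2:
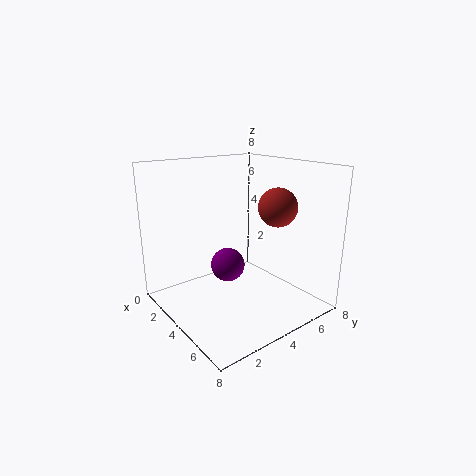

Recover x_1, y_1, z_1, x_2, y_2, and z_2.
x_1 = 6; y_1 = 5; z_1 = 6; x_2 = 3; y_2 = 4; z_2 = 2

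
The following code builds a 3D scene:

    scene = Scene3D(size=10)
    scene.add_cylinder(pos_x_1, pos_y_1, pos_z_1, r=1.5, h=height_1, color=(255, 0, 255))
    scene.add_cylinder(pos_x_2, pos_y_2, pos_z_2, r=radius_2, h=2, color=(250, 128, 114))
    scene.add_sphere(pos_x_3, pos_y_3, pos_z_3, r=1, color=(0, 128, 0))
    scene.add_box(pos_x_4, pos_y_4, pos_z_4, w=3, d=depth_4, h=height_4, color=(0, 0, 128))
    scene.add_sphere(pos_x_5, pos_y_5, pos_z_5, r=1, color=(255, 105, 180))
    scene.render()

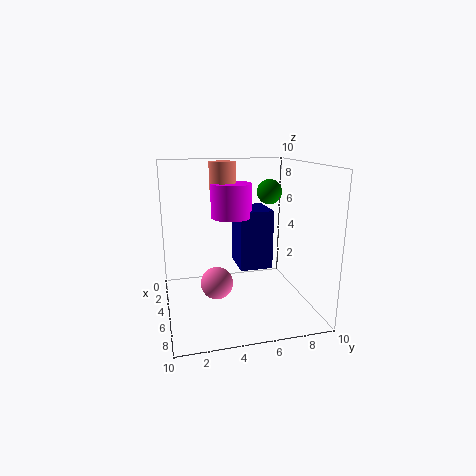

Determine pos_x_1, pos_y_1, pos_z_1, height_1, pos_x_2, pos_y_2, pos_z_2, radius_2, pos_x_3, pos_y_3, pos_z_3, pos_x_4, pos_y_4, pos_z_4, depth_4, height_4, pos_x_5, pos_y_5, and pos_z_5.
pos_x_1 = 3, pos_y_1 = 5, pos_z_1 = 6, height_1 = 2.5, pos_x_2 = 2.5, pos_y_2 = 4.5, pos_z_2 = 8, radius_2 = 1, pos_x_3 = 1.5, pos_y_3 = 8.5, pos_z_3 = 7.5, pos_x_4 = 1, pos_y_4 = 5.5, pos_z_4 = 2, depth_4 = 2.5, height_4 = 4.5, pos_x_5 = 7.5, pos_y_5 = 3, pos_z_5 = 3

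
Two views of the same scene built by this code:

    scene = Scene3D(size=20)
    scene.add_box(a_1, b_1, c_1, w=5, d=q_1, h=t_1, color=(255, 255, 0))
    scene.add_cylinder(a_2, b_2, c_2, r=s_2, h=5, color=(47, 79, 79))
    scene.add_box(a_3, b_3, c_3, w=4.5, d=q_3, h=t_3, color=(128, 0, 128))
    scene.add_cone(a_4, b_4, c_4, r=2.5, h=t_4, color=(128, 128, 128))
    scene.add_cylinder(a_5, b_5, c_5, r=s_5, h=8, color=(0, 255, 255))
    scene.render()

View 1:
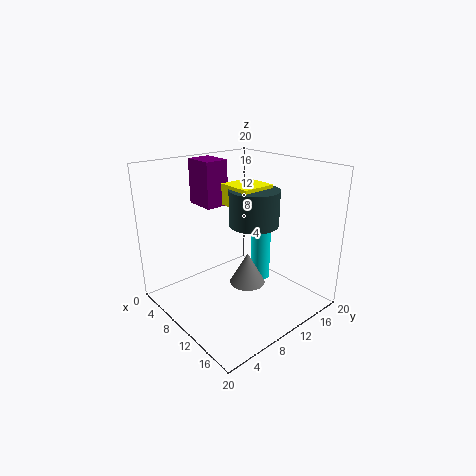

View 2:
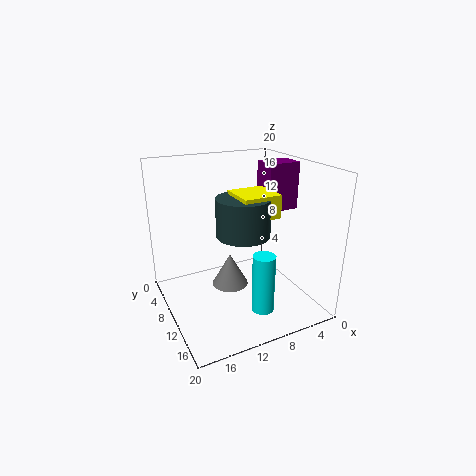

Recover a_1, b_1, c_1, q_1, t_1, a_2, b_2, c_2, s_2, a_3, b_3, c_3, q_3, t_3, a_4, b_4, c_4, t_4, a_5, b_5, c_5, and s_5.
a_1 = 6.5
b_1 = 10
c_1 = 14
q_1 = 5
t_1 = 3
a_2 = 10.5
b_2 = 12.5
c_2 = 11.5
s_2 = 3.5
a_3 = 1.5
b_3 = 8
c_3 = 13.5
q_3 = 3.5
t_3 = 6.5
a_4 = 11.5
b_4 = 10.5
c_4 = 3.5
t_4 = 4.5
a_5 = 9
b_5 = 15.5
c_5 = 1.5
s_5 = 1.5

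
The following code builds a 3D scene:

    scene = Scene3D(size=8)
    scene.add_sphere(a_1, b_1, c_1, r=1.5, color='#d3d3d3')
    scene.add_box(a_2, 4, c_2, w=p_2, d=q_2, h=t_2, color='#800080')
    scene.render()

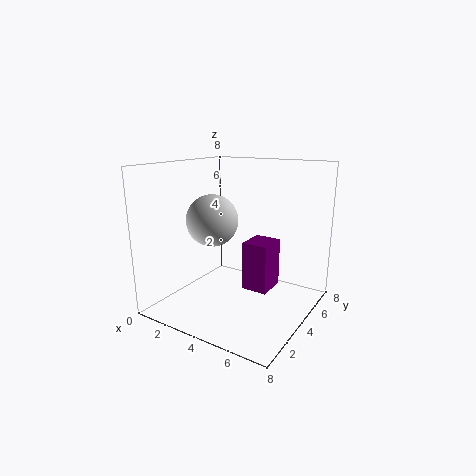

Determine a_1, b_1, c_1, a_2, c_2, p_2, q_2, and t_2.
a_1 = 2.25, b_1 = 4, c_1 = 4.75, a_2 = 4.25, c_2 = 1, p_2 = 1.5, q_2 = 1.75, t_2 = 2.75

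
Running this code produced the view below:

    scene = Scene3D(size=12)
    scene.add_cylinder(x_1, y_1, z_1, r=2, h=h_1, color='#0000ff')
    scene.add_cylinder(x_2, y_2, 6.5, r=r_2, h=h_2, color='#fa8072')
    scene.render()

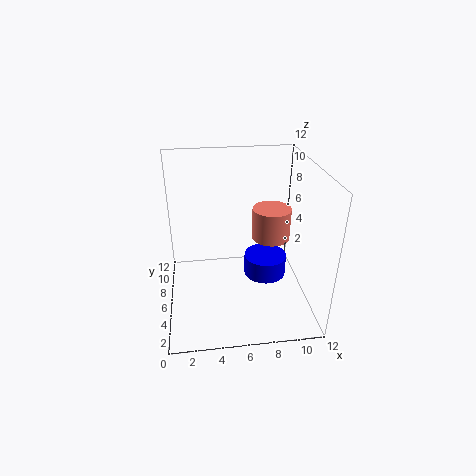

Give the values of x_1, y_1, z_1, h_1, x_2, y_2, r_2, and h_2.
x_1 = 9, y_1 = 8.5, z_1 = 0.5, h_1 = 2, x_2 = 8.5, y_2 = 5, r_2 = 1.5, h_2 = 2.5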